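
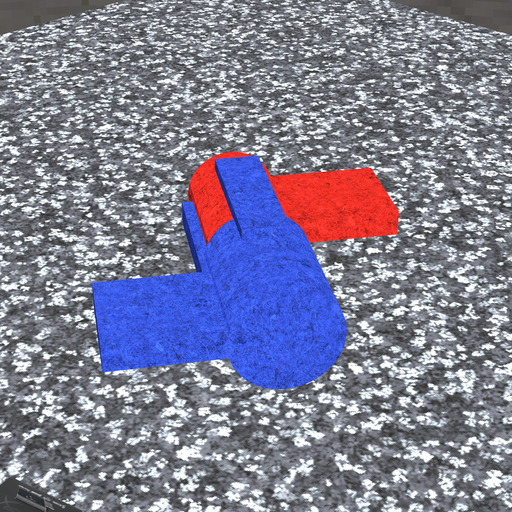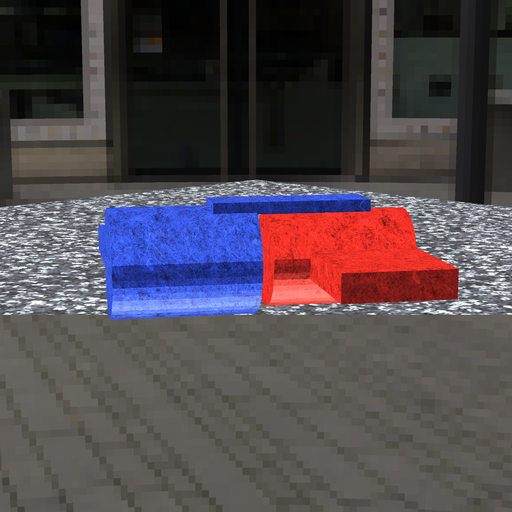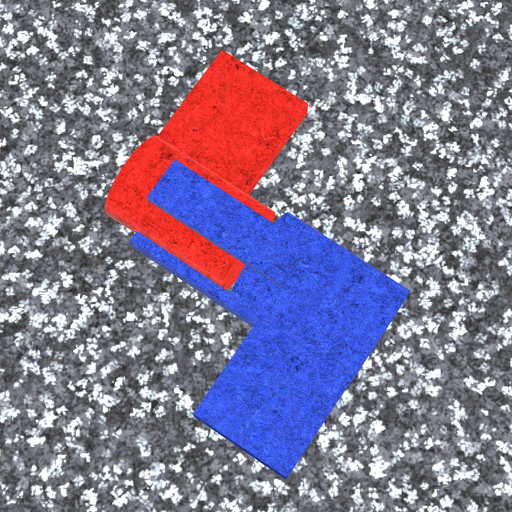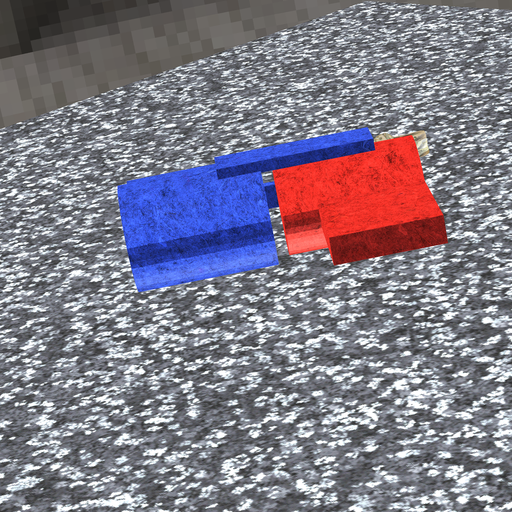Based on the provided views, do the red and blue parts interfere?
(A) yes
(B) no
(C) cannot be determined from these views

(B) no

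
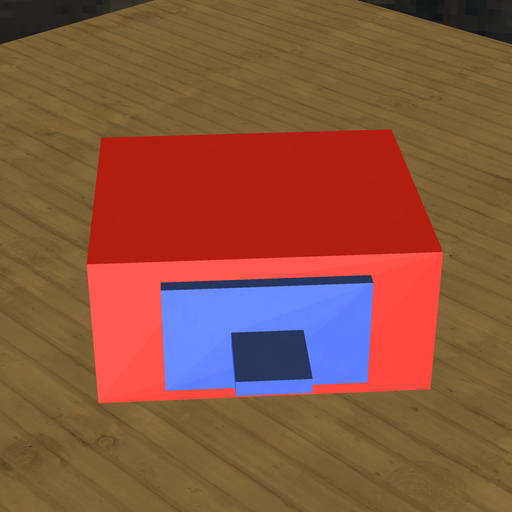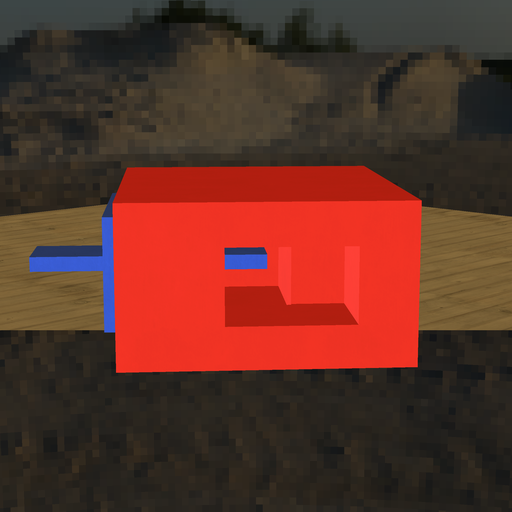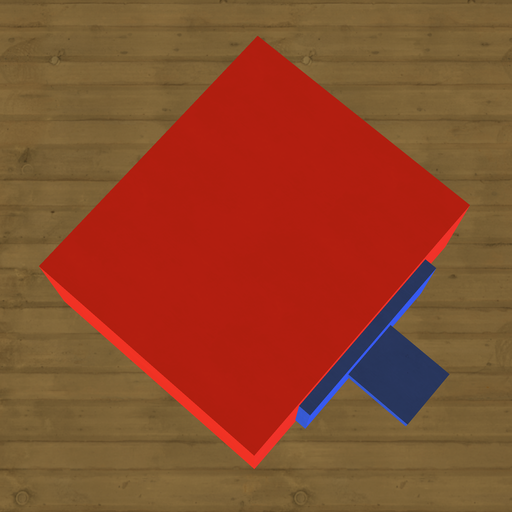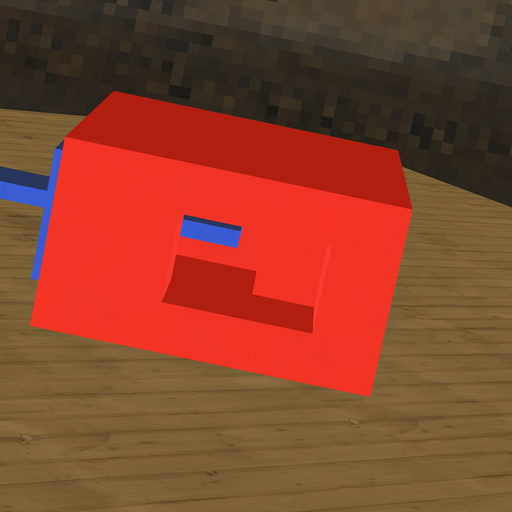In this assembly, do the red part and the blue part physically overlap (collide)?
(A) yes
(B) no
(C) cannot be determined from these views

(B) no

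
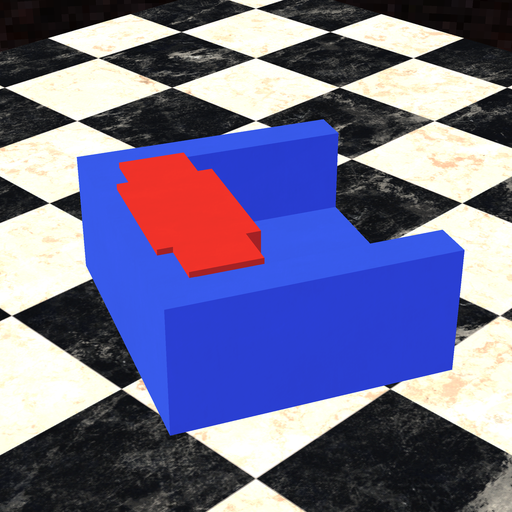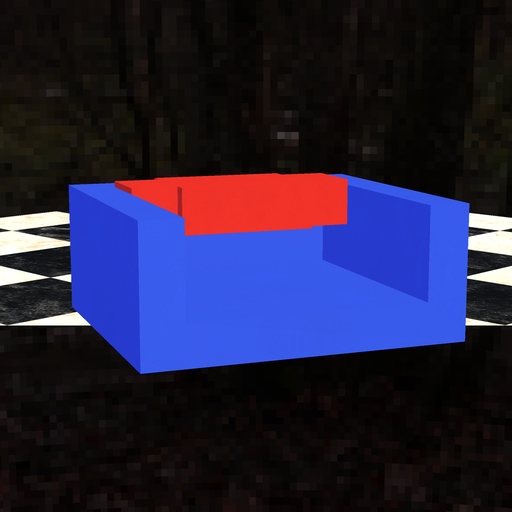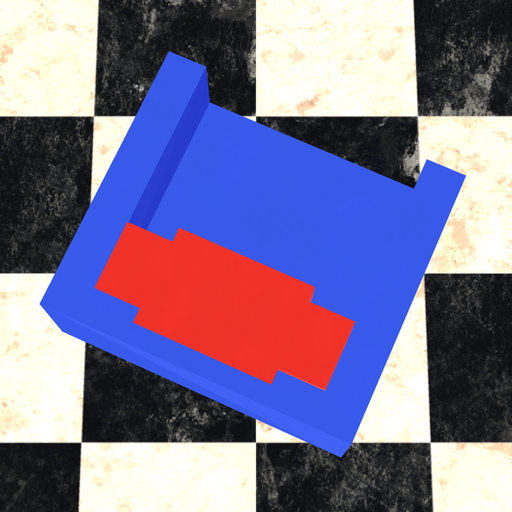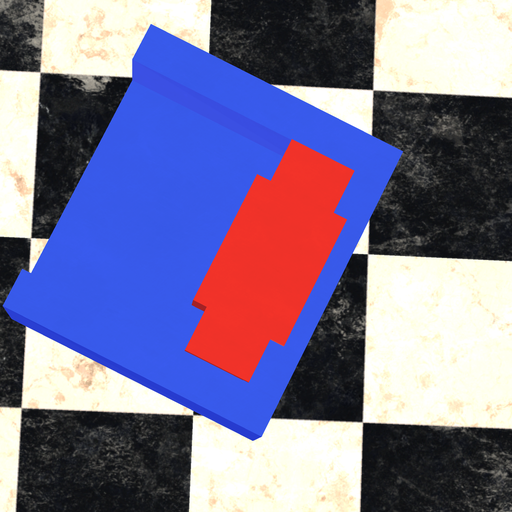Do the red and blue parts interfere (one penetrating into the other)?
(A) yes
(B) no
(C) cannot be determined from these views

(A) yes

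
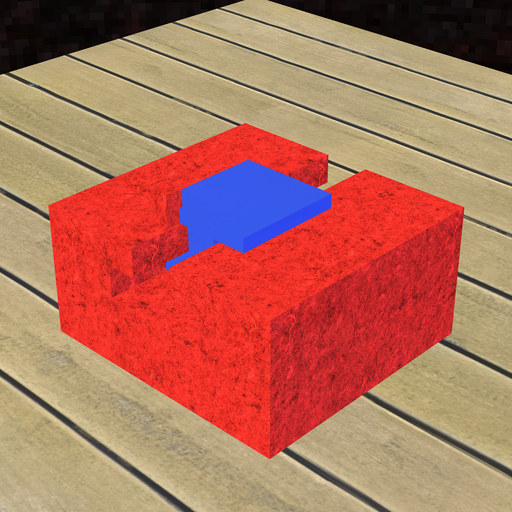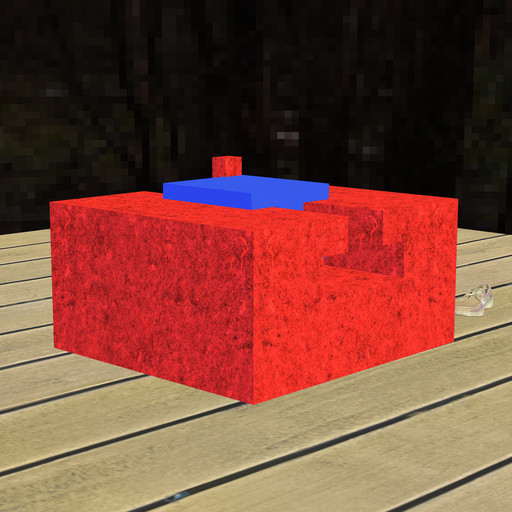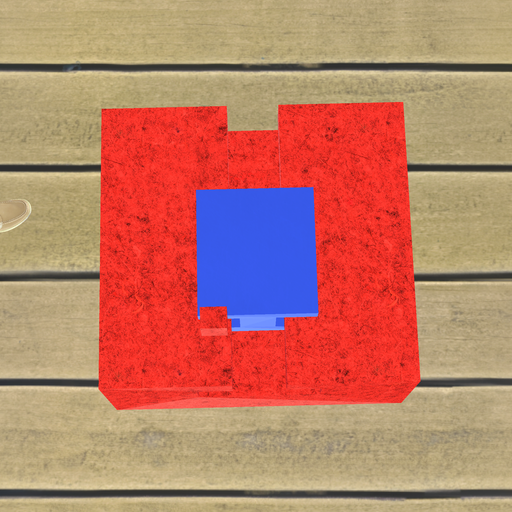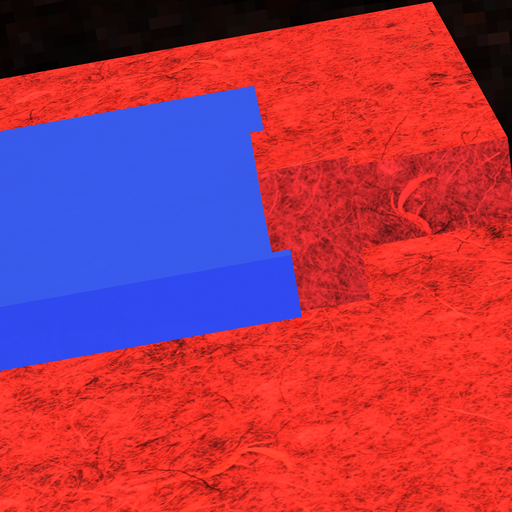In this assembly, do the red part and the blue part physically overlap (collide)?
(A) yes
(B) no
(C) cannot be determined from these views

(A) yes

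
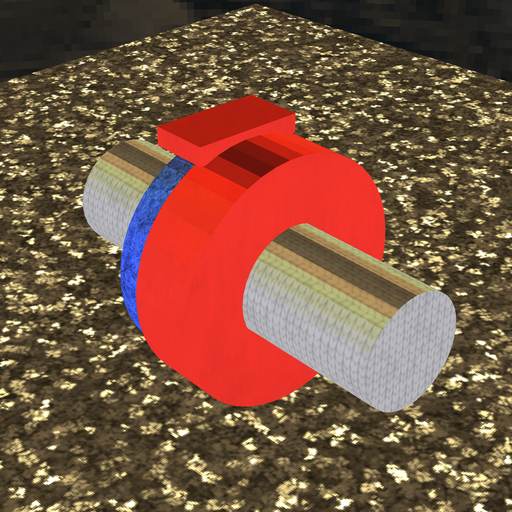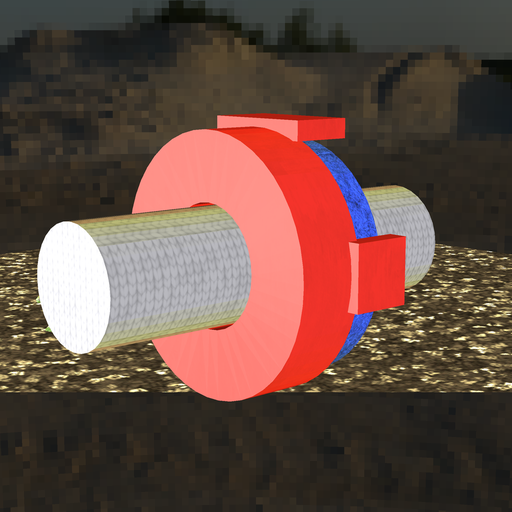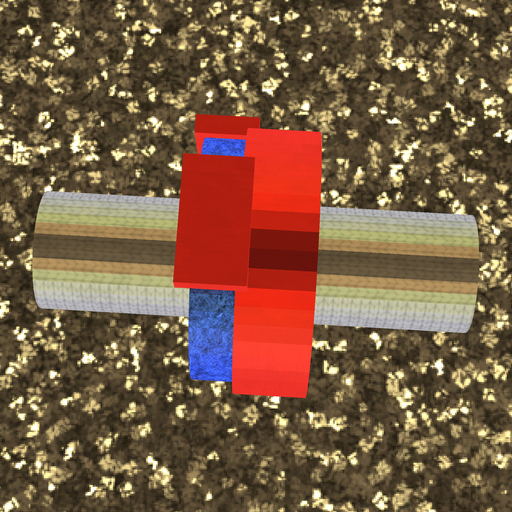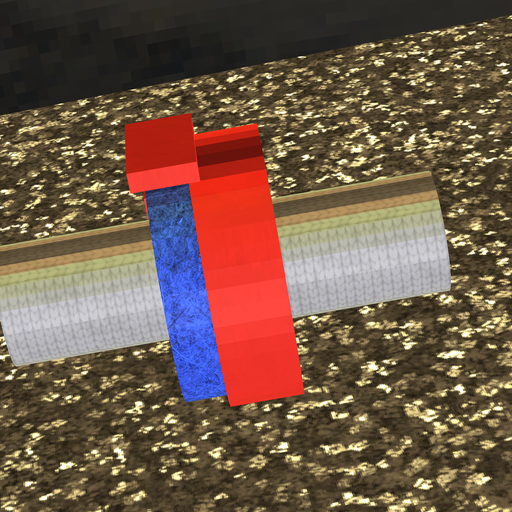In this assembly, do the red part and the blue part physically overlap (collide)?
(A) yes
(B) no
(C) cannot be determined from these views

(A) yes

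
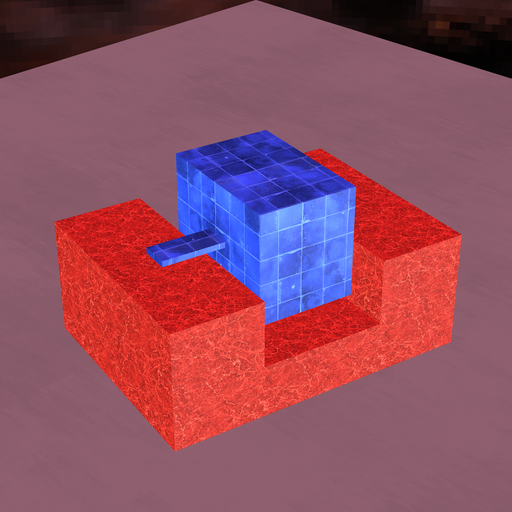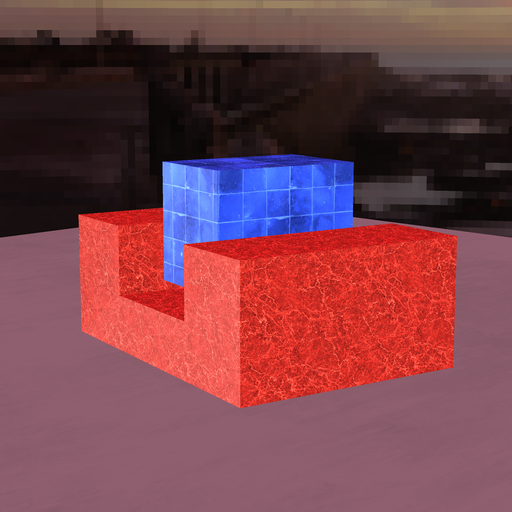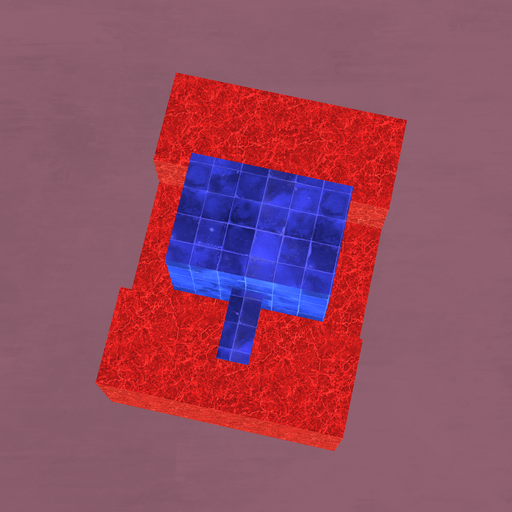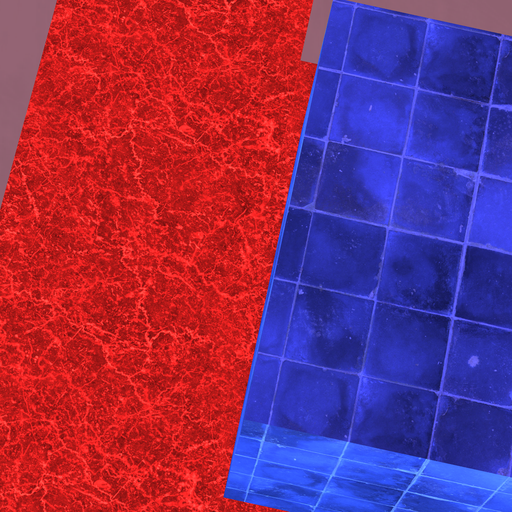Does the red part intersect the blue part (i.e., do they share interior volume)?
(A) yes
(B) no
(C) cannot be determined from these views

(B) no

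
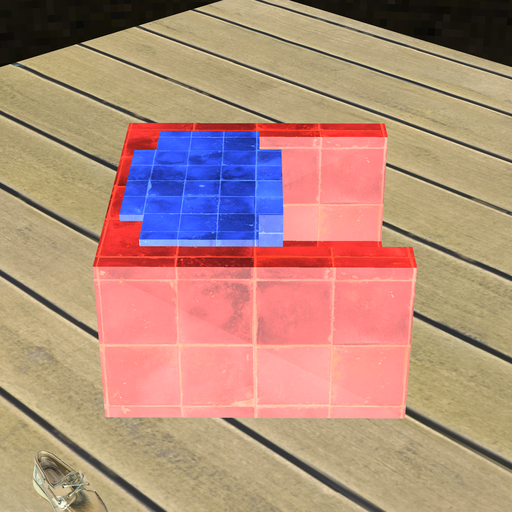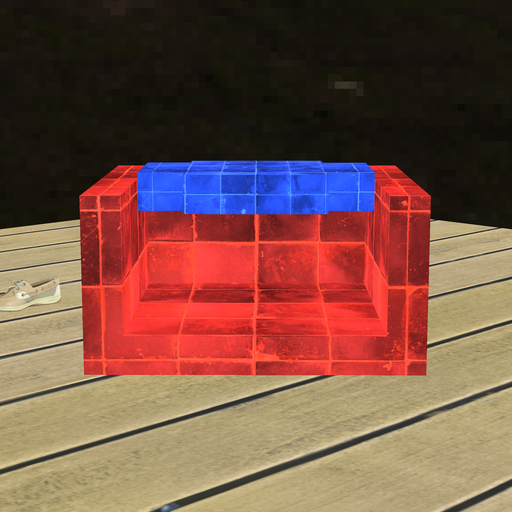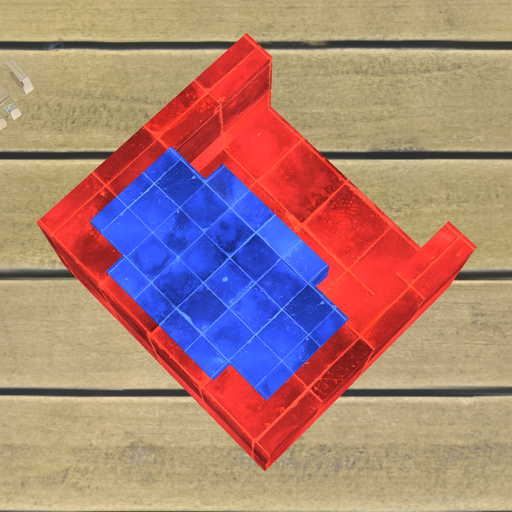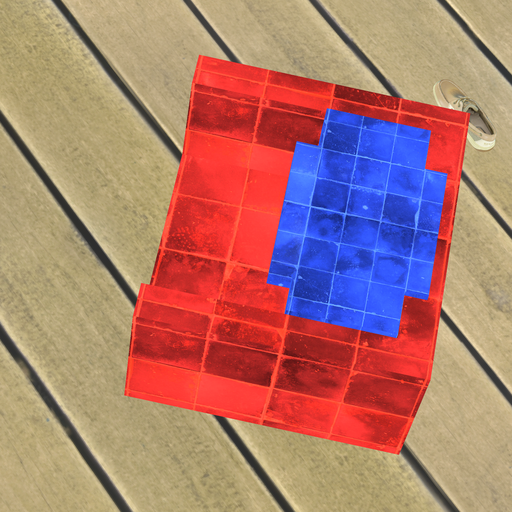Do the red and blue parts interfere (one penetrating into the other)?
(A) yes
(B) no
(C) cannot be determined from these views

(A) yes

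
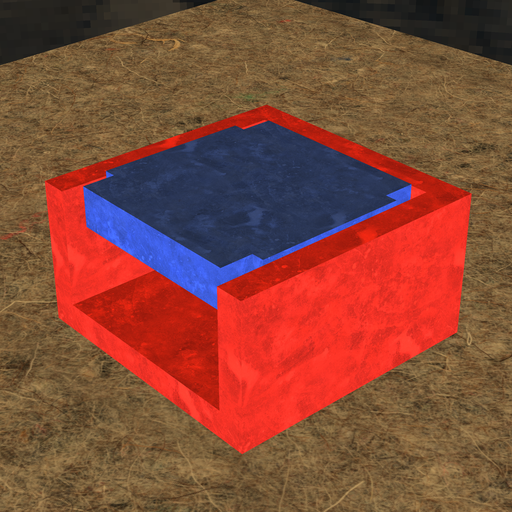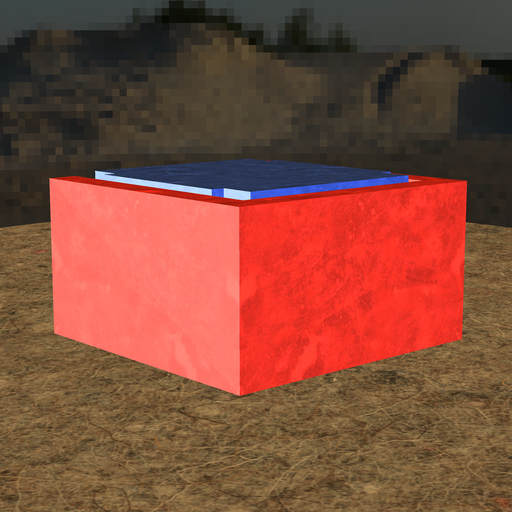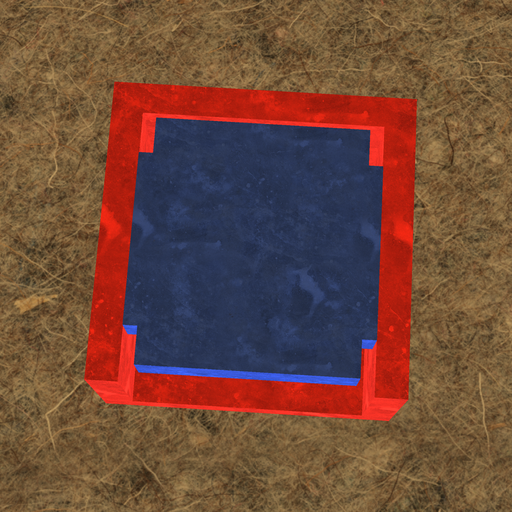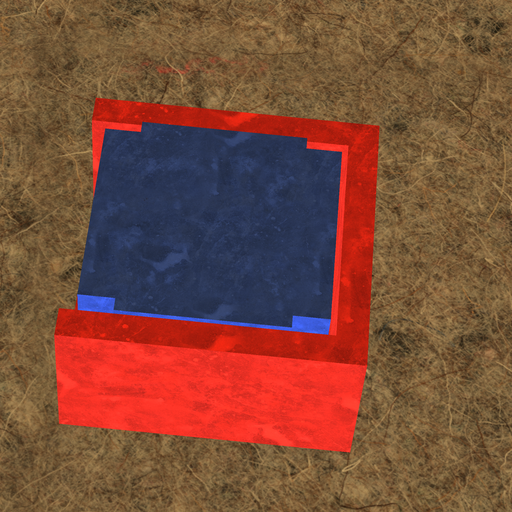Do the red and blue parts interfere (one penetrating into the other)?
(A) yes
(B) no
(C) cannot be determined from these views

(B) no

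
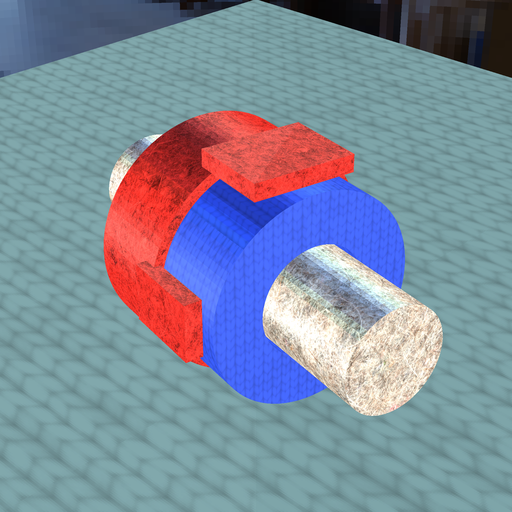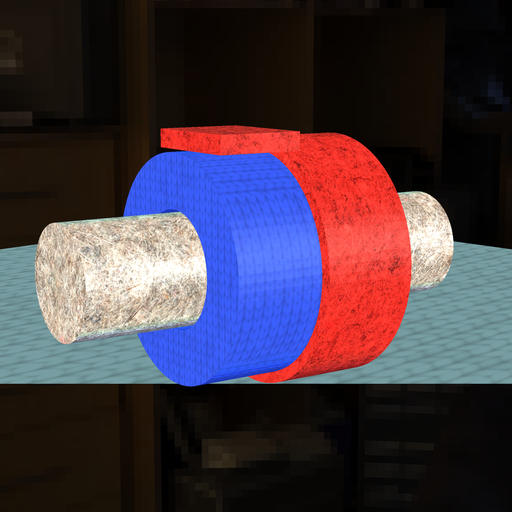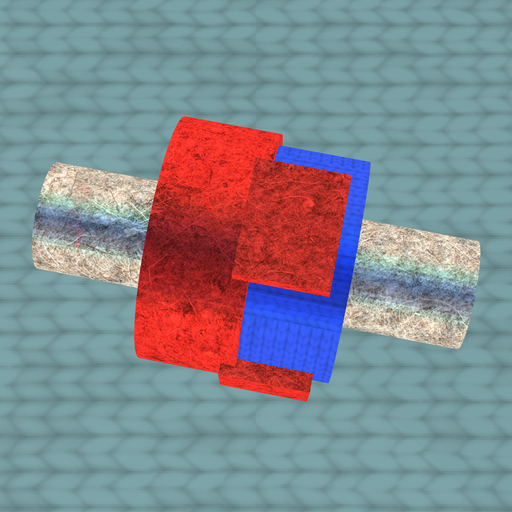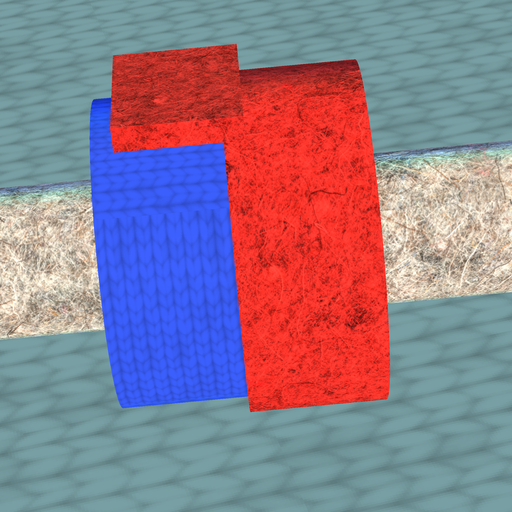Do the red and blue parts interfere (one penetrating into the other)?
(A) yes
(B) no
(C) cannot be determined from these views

(A) yes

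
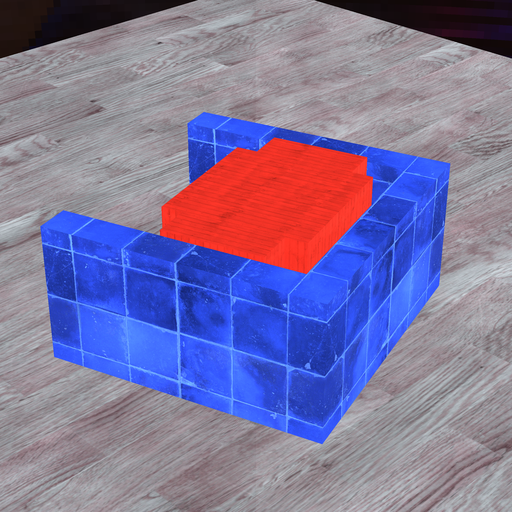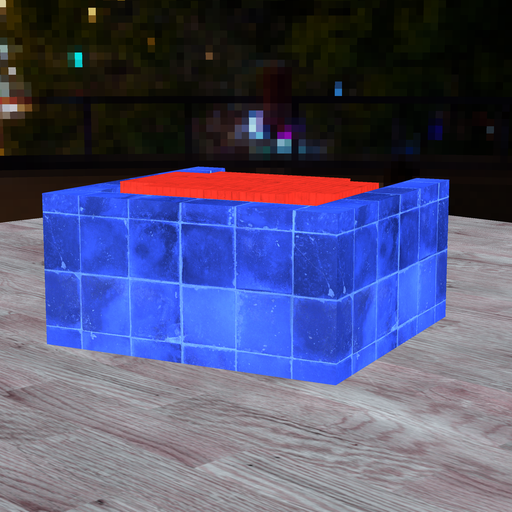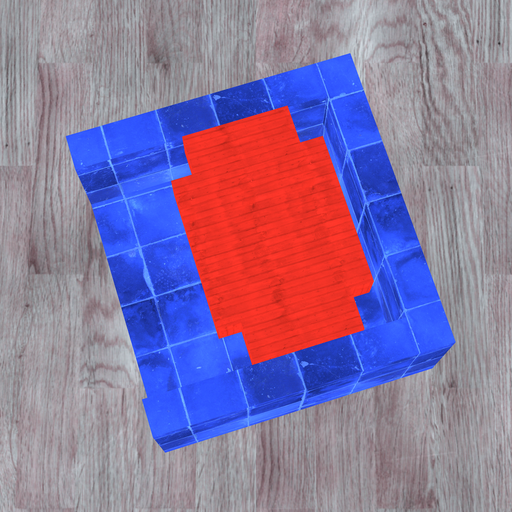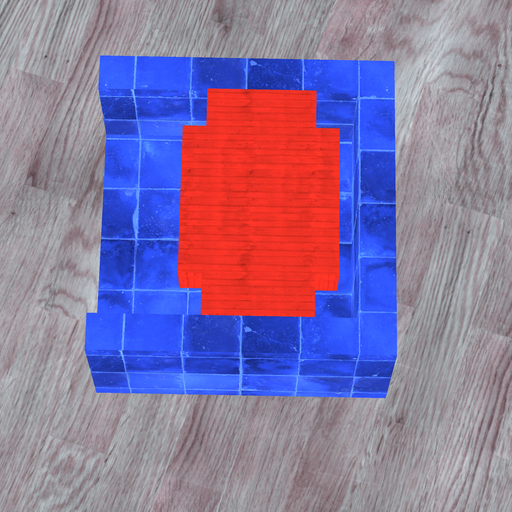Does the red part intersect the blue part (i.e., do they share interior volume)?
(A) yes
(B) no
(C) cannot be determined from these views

(B) no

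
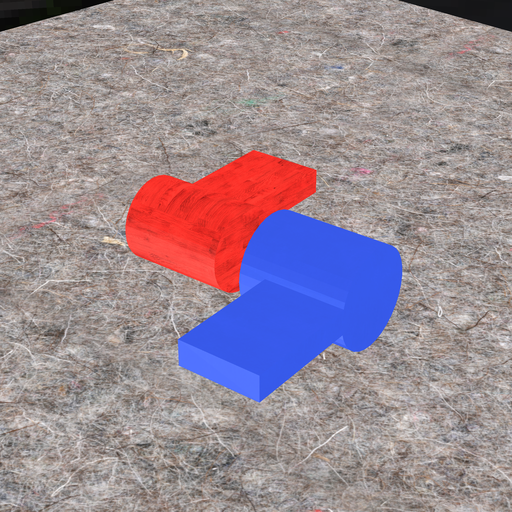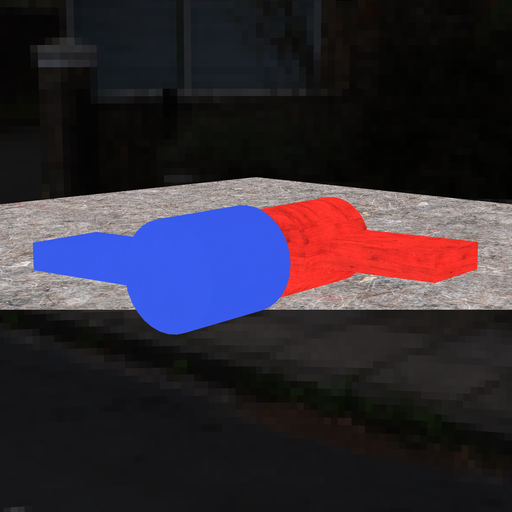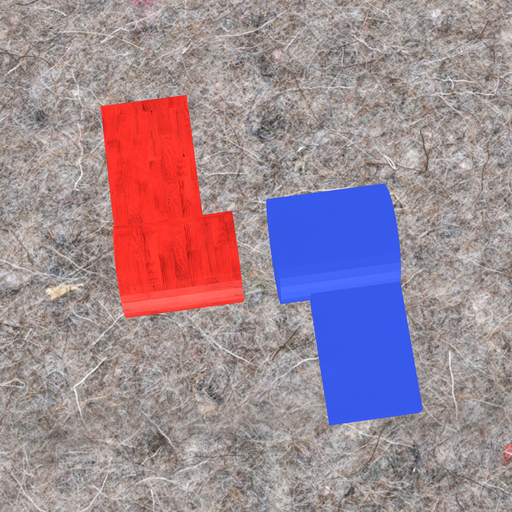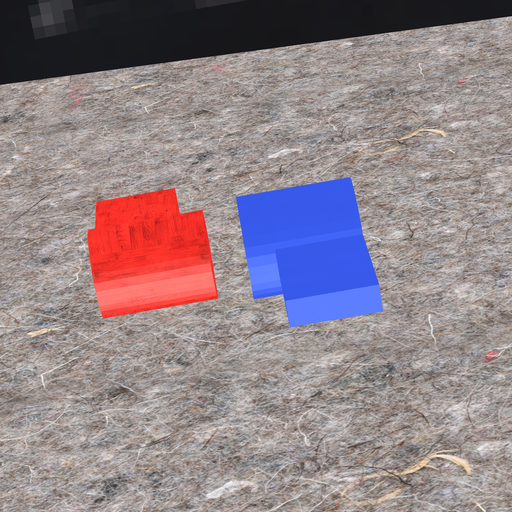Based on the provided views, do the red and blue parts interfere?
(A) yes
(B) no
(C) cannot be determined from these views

(B) no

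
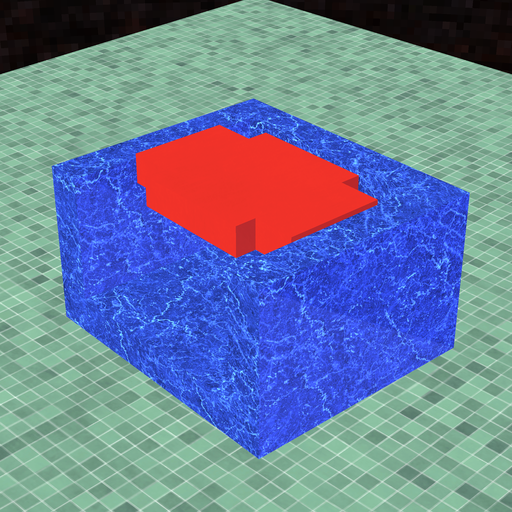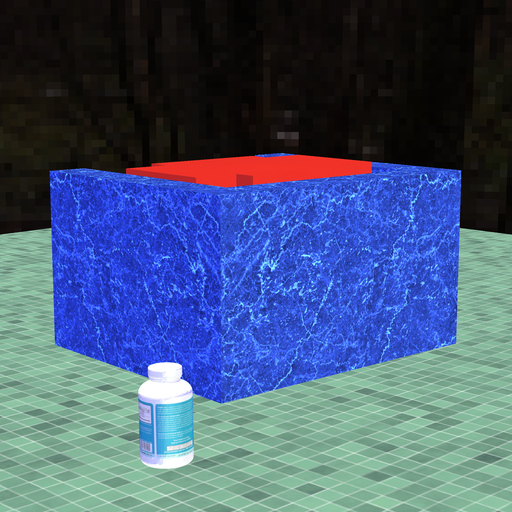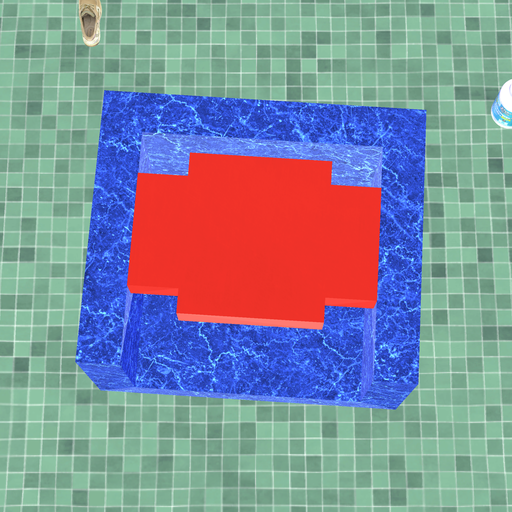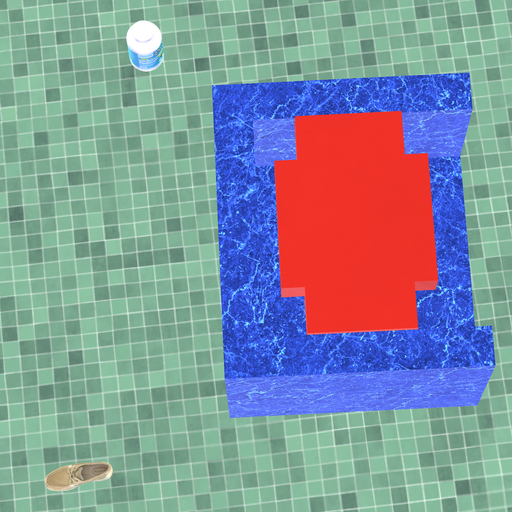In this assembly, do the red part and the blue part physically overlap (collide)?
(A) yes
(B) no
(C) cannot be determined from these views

(B) no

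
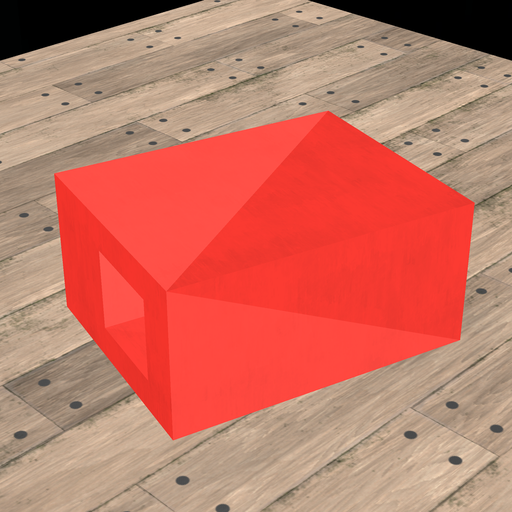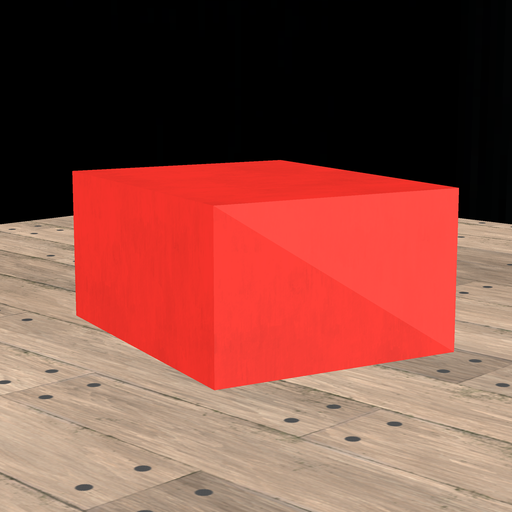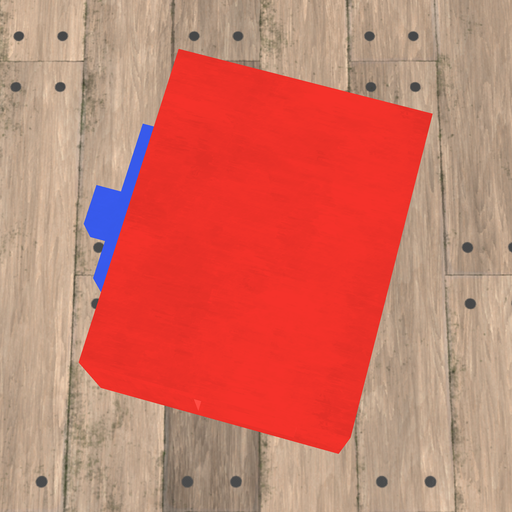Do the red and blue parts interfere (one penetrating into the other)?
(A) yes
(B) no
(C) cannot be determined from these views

(C) cannot be determined from these views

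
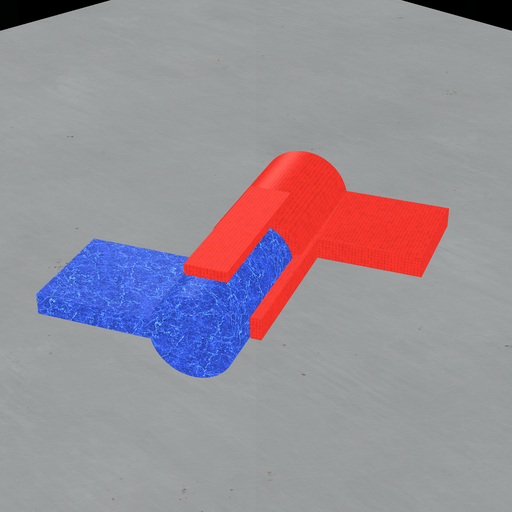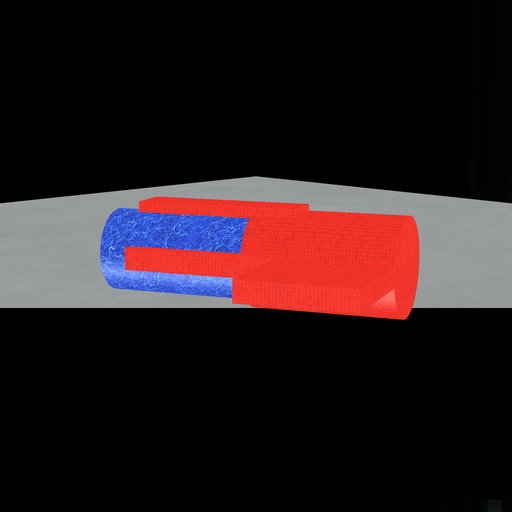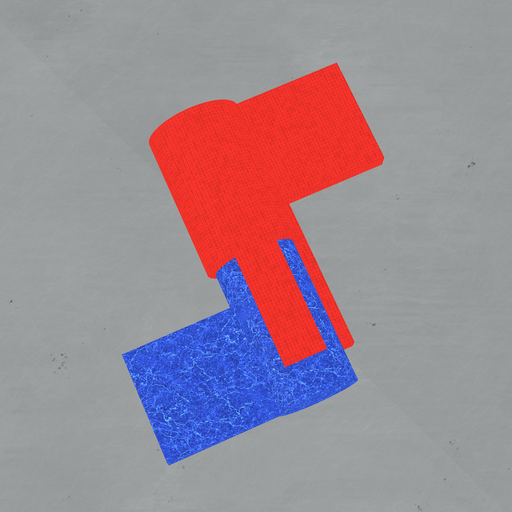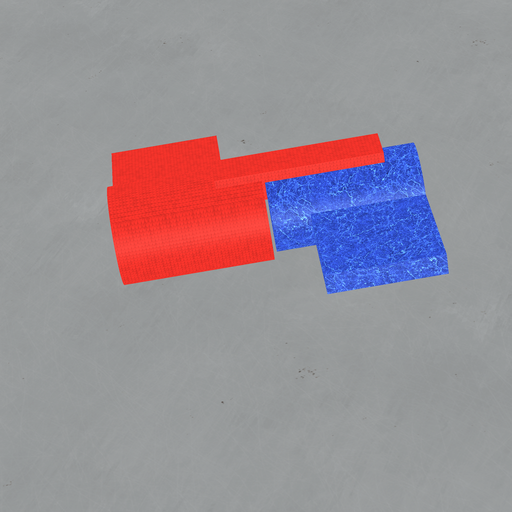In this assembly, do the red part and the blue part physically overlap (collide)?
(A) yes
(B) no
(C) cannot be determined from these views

(B) no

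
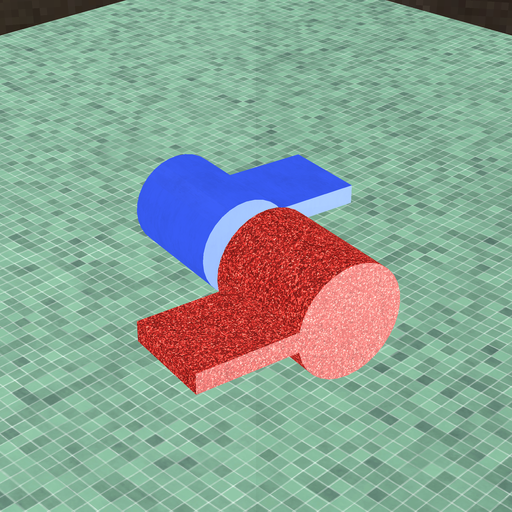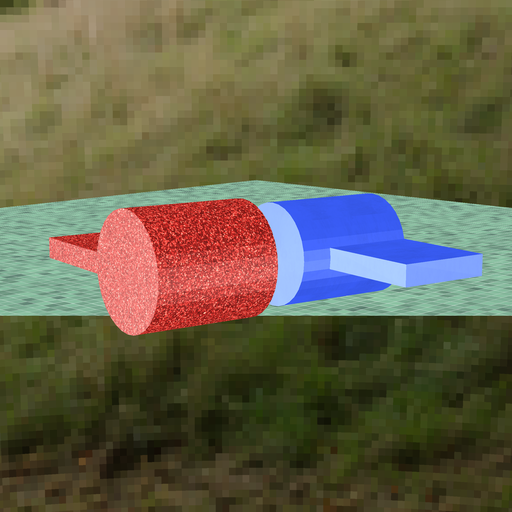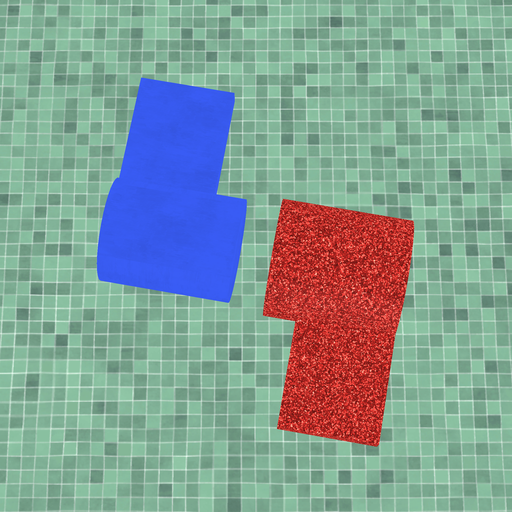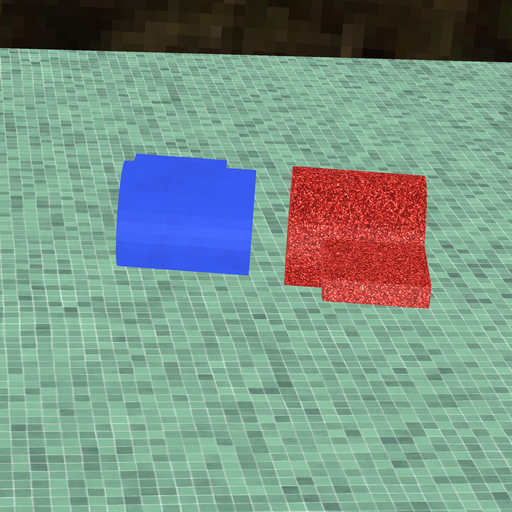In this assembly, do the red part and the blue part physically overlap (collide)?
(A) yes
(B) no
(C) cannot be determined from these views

(B) no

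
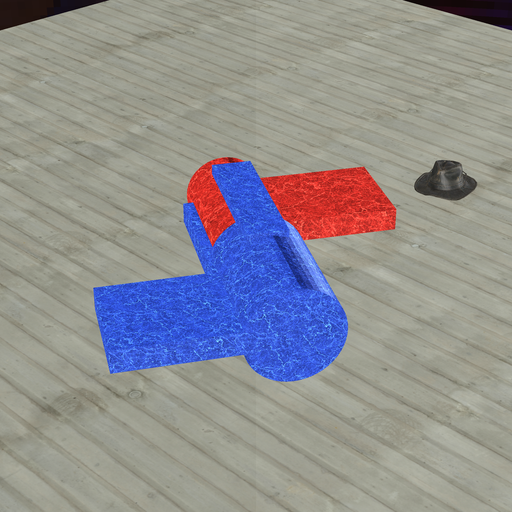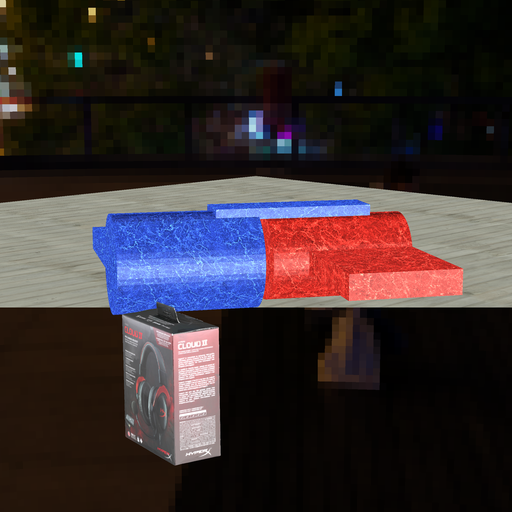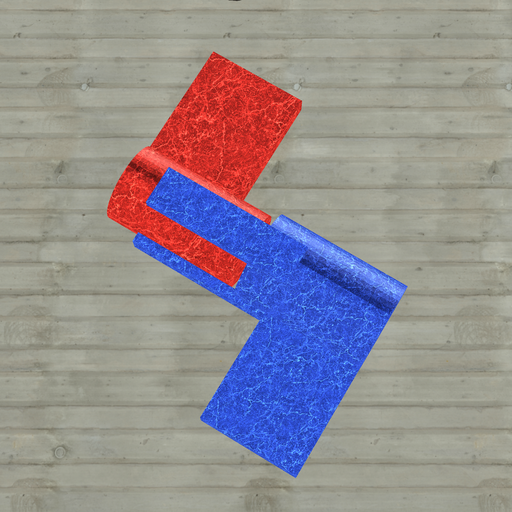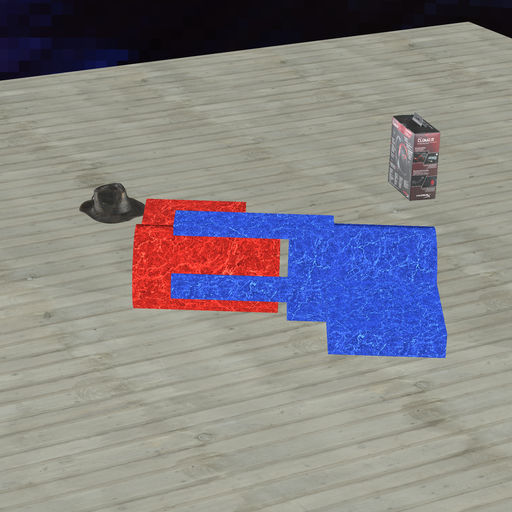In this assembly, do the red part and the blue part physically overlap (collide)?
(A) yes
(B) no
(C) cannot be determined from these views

(B) no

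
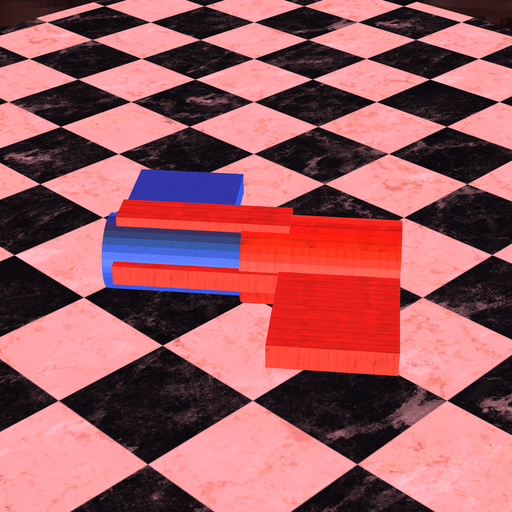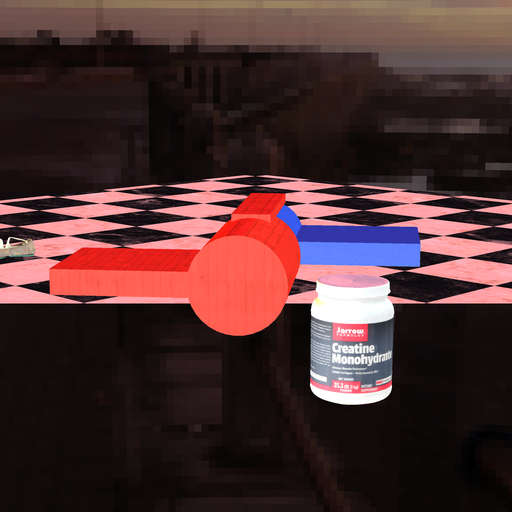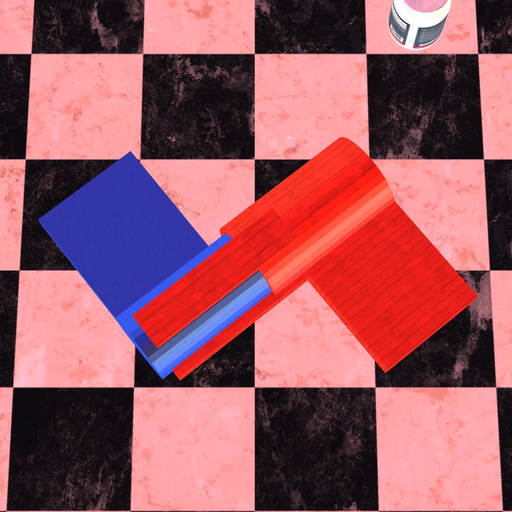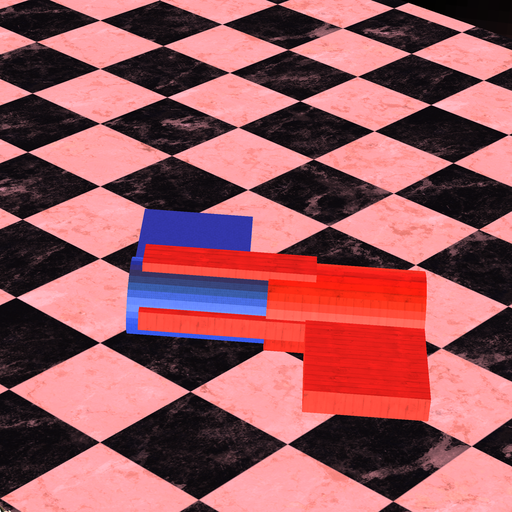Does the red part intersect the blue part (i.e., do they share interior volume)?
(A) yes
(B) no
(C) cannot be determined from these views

(A) yes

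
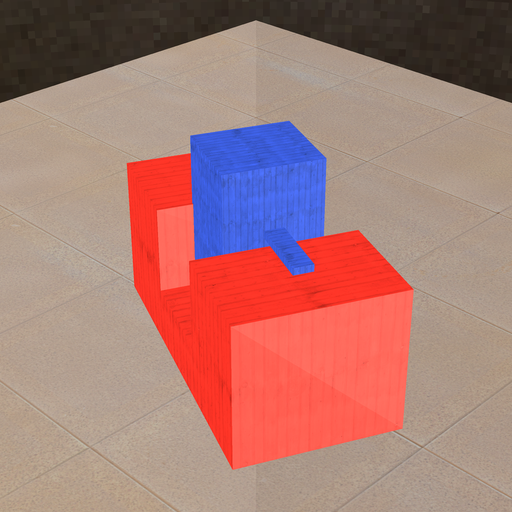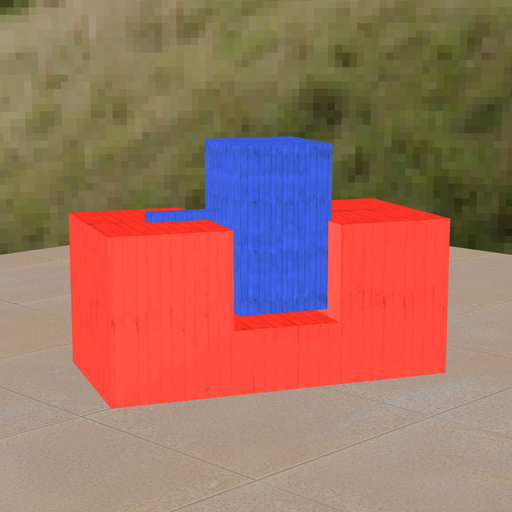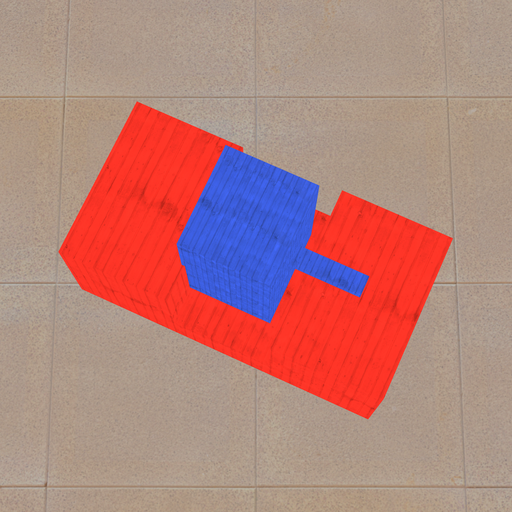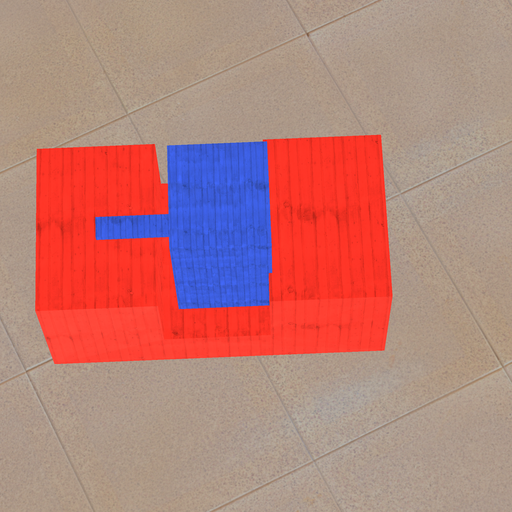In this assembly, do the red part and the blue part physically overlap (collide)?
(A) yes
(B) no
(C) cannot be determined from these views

(A) yes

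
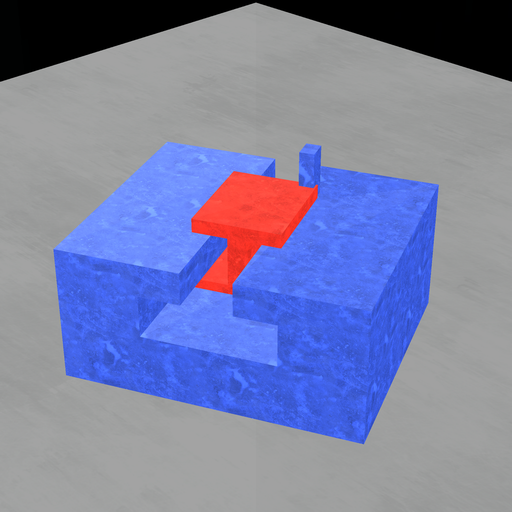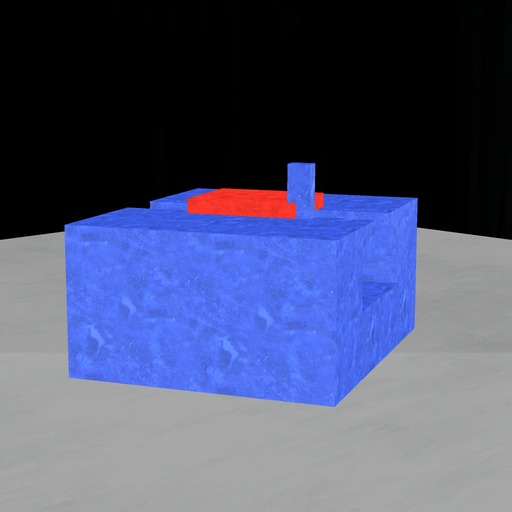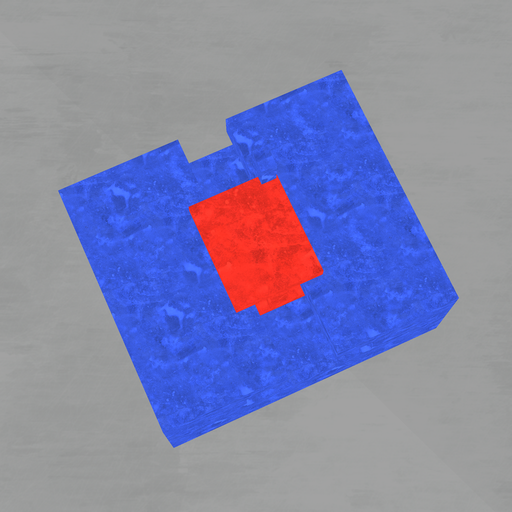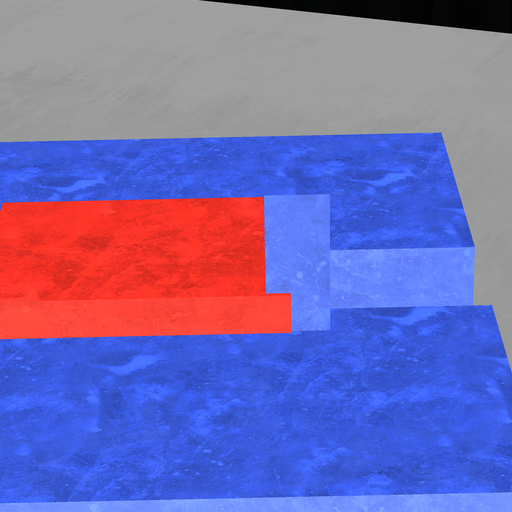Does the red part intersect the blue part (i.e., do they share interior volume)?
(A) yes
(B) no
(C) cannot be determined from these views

(A) yes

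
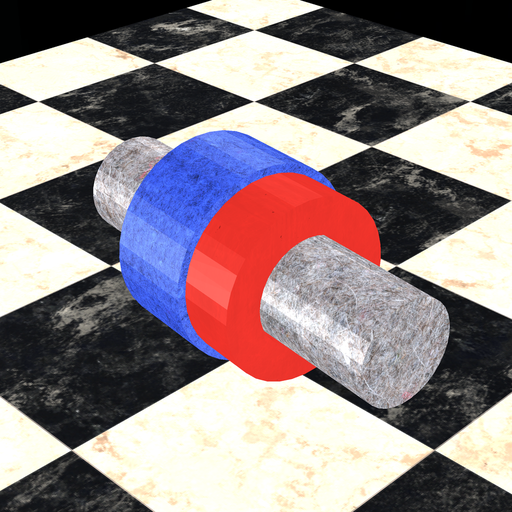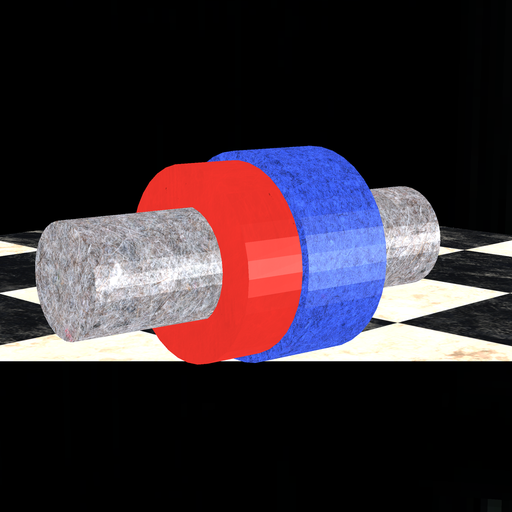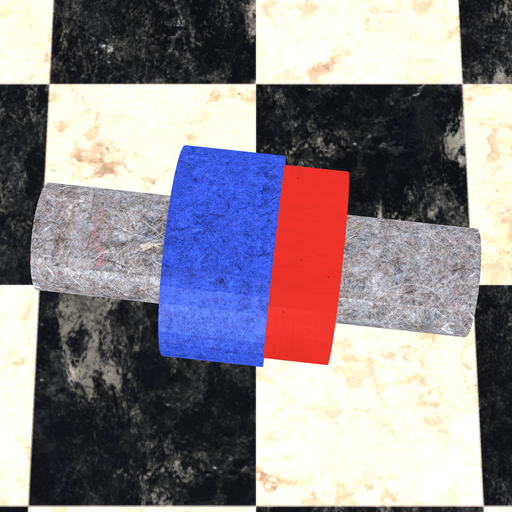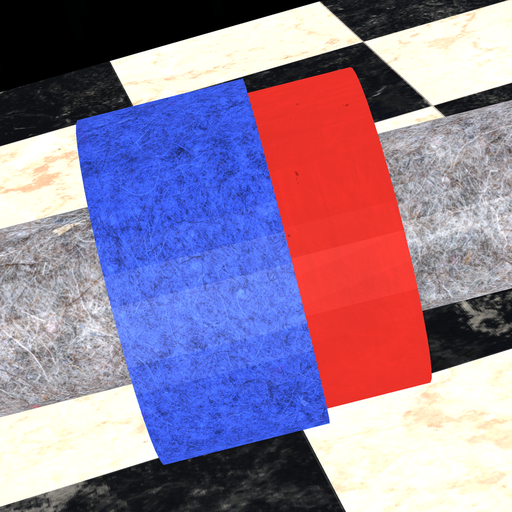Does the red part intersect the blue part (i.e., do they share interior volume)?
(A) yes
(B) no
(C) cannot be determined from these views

(A) yes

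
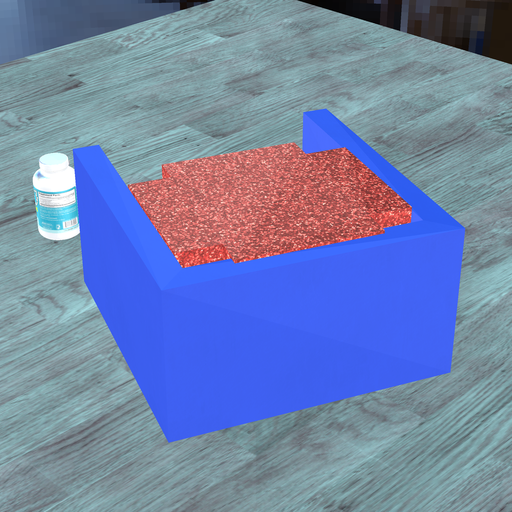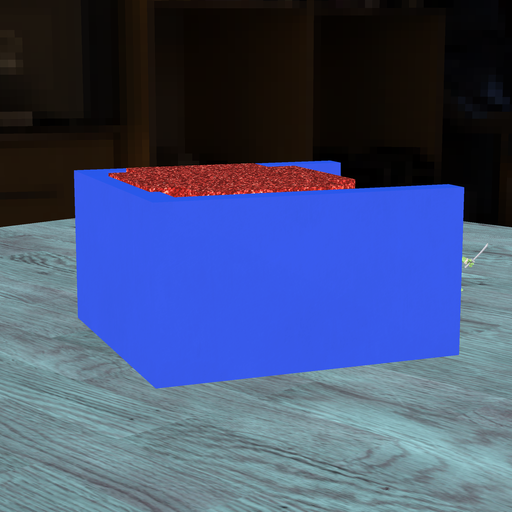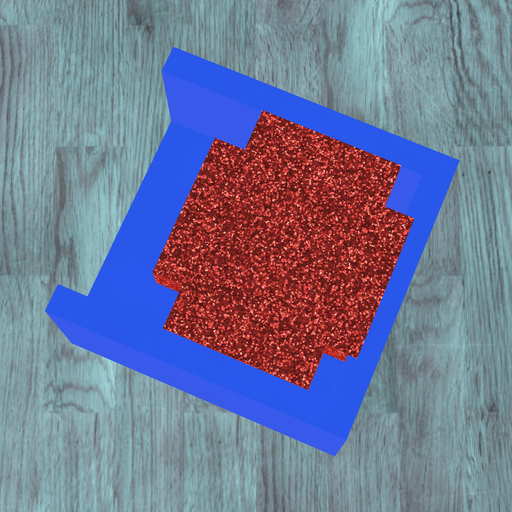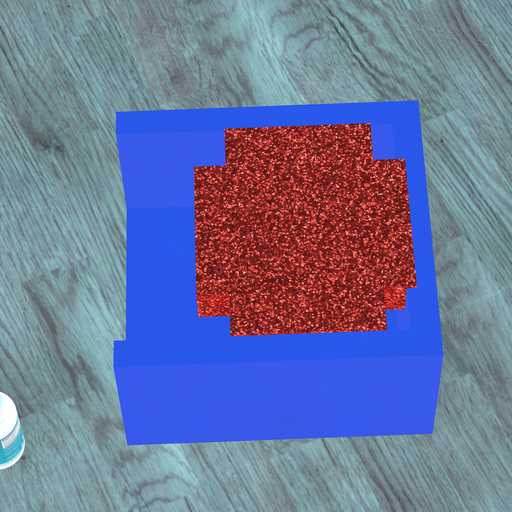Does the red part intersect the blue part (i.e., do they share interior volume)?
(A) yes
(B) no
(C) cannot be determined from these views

(A) yes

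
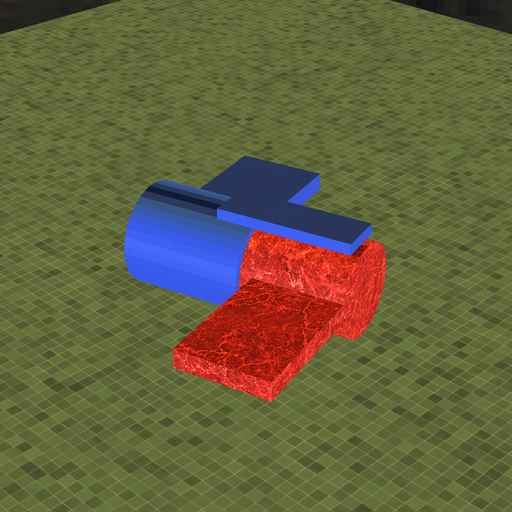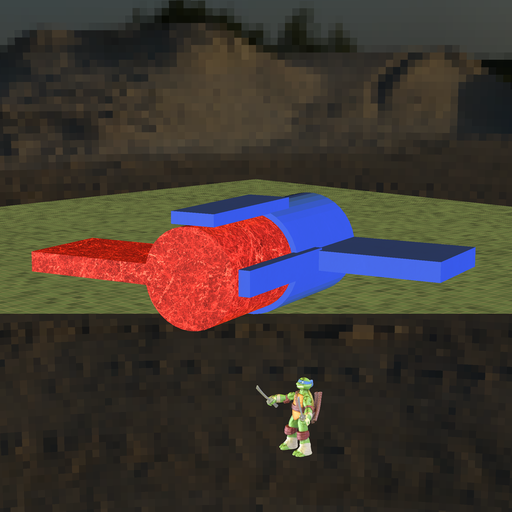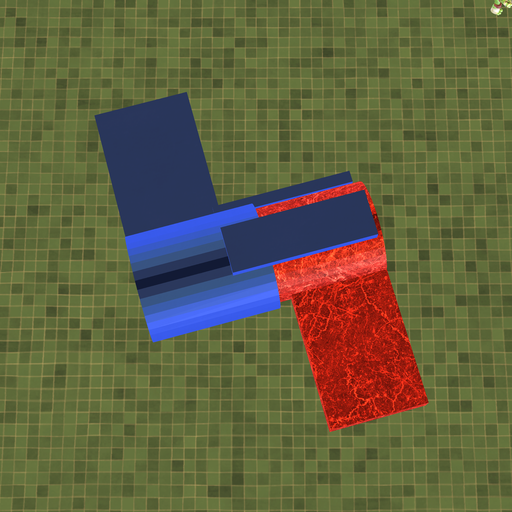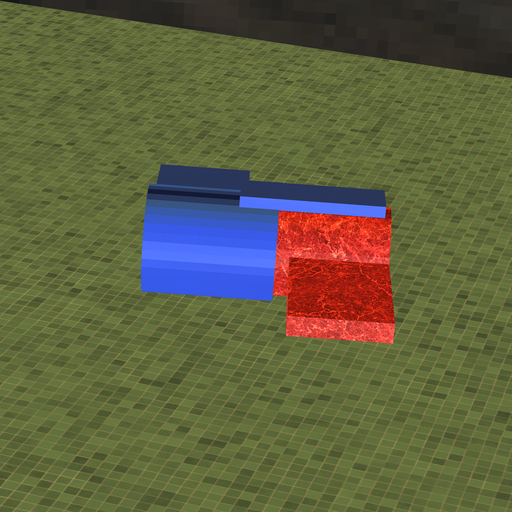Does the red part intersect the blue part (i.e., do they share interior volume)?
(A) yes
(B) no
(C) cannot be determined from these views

(A) yes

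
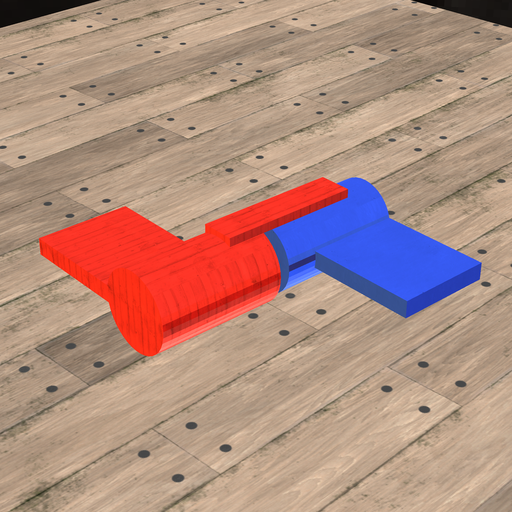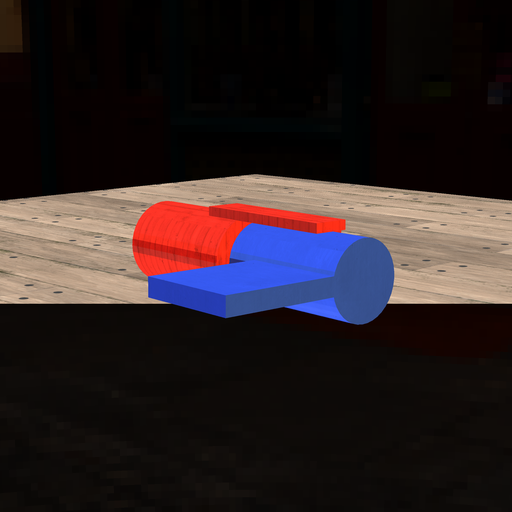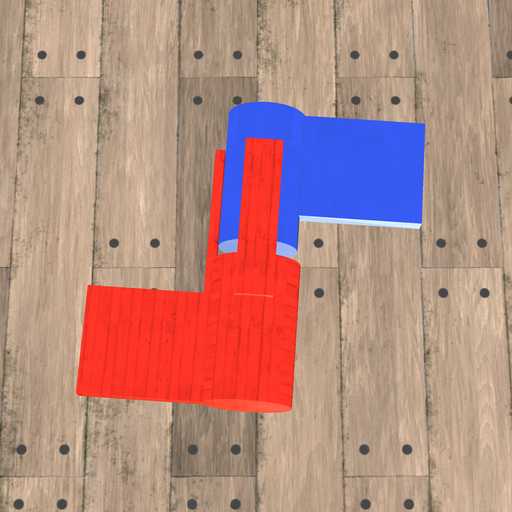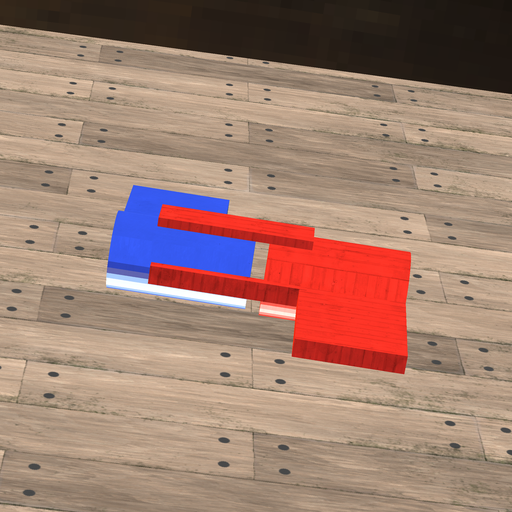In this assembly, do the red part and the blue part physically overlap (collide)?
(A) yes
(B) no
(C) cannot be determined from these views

(B) no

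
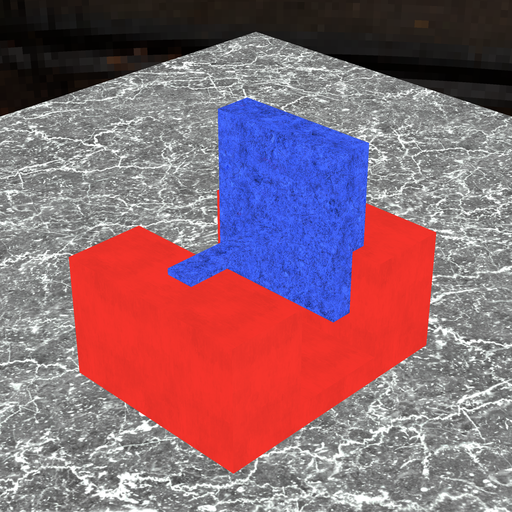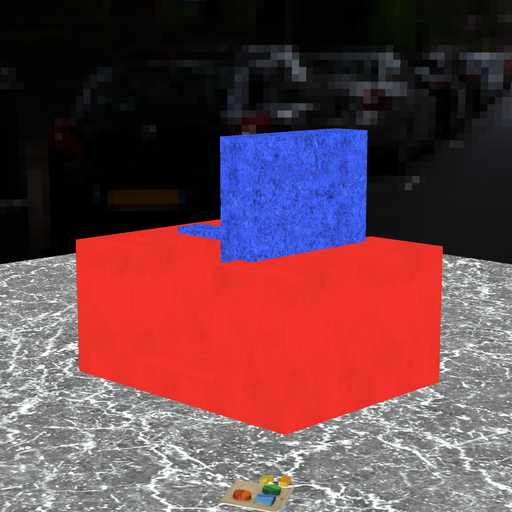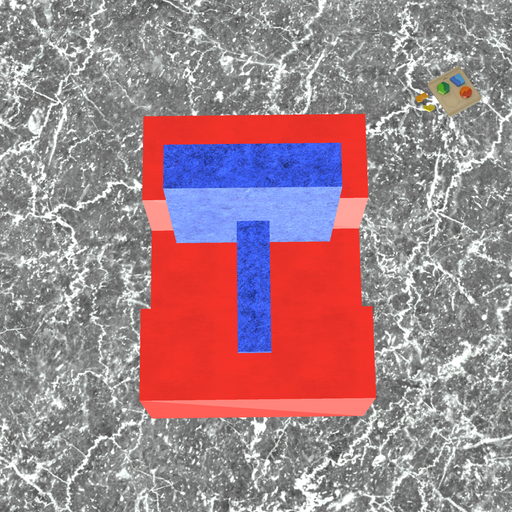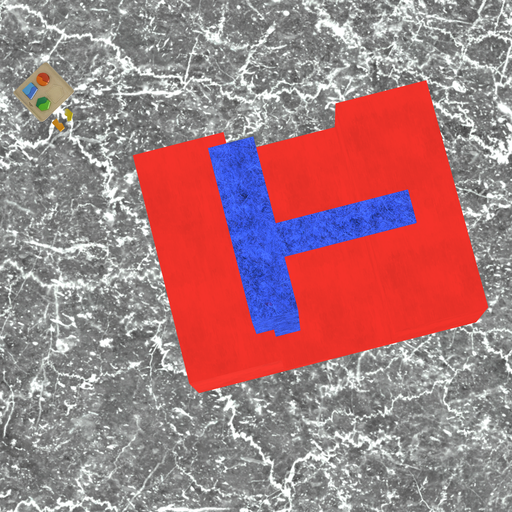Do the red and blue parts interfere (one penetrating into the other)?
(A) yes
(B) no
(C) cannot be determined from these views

(A) yes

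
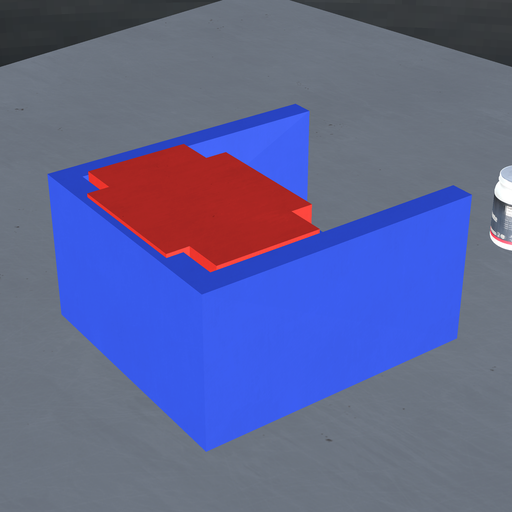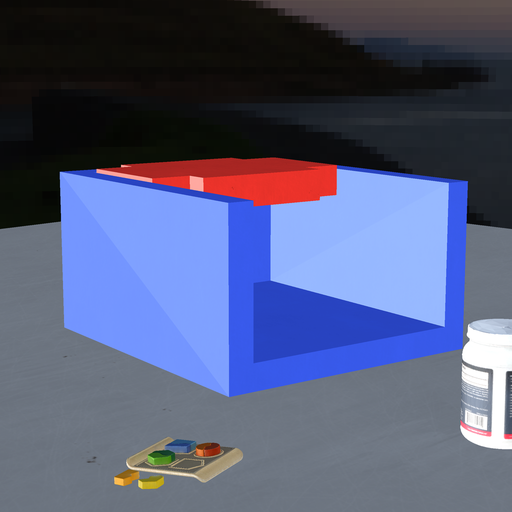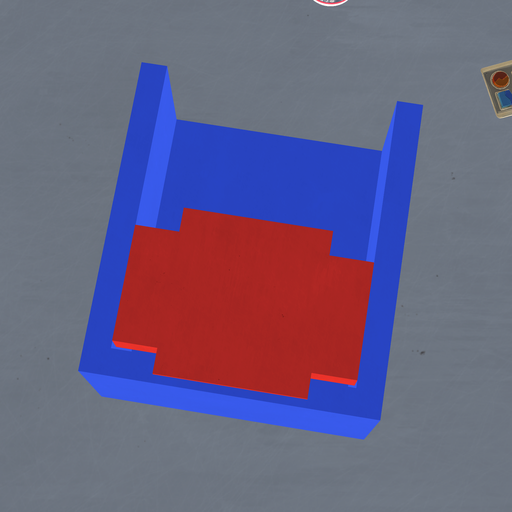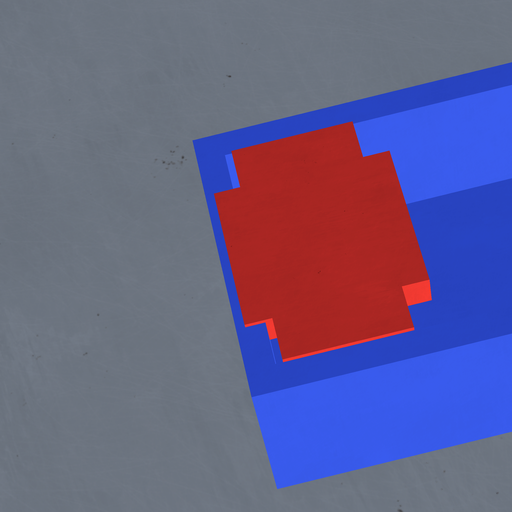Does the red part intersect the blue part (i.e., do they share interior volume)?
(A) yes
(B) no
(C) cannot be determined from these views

(A) yes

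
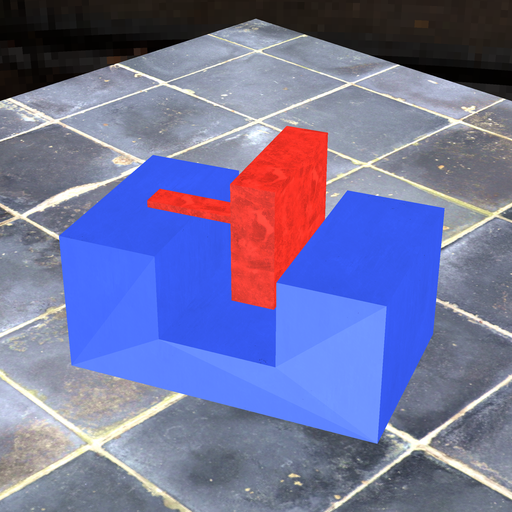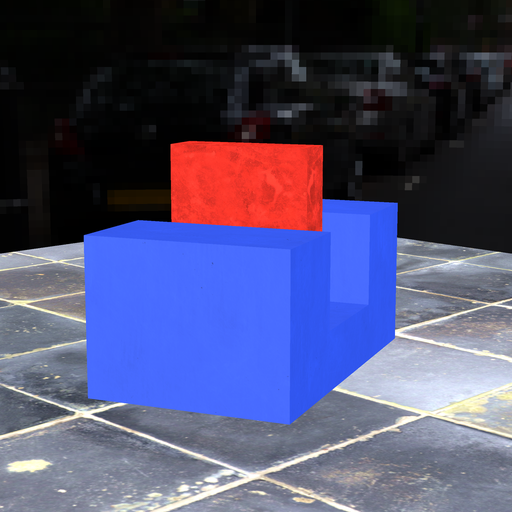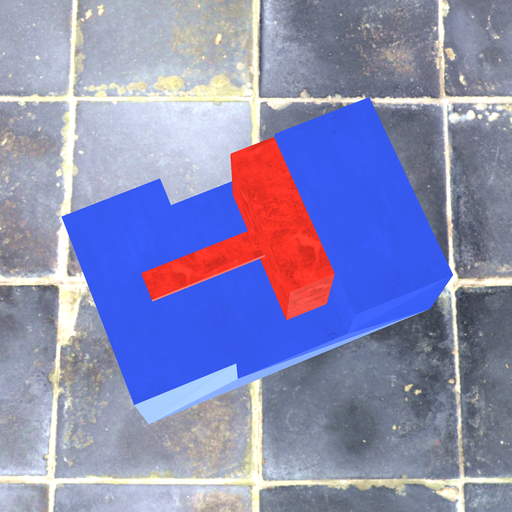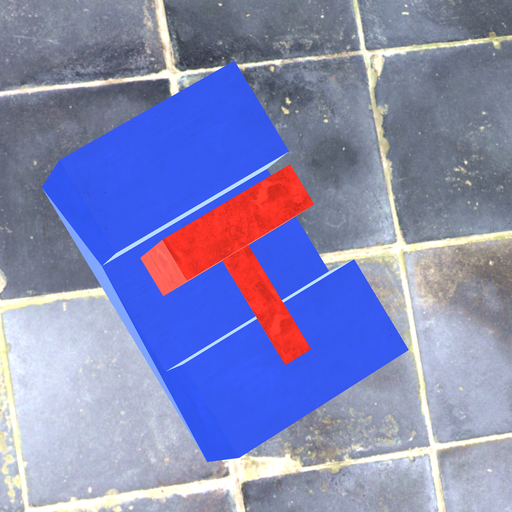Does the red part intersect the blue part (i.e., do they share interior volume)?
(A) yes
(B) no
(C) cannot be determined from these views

(B) no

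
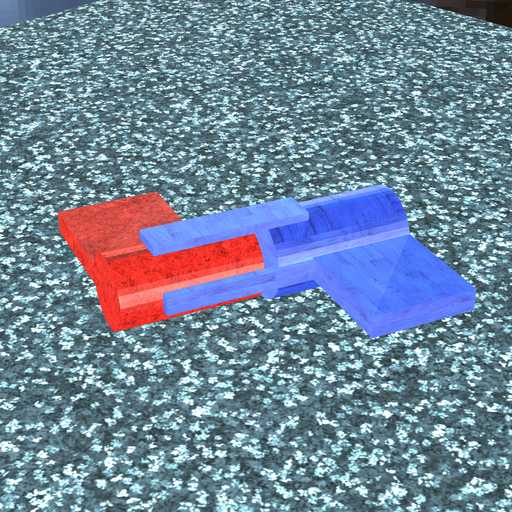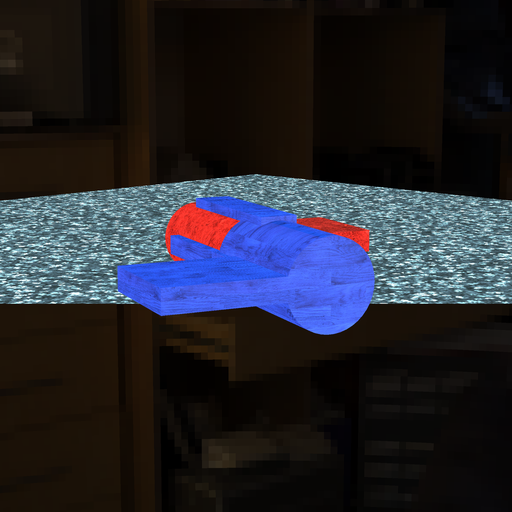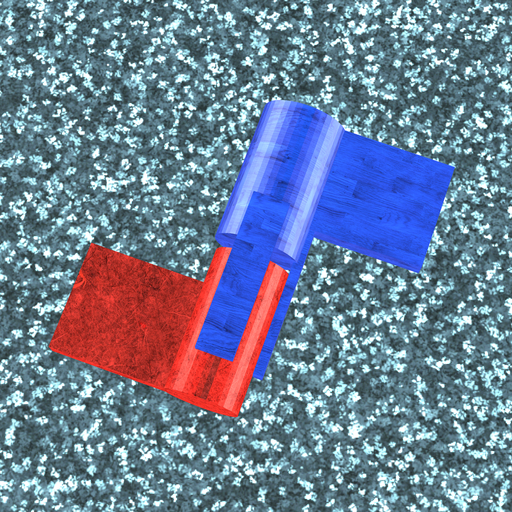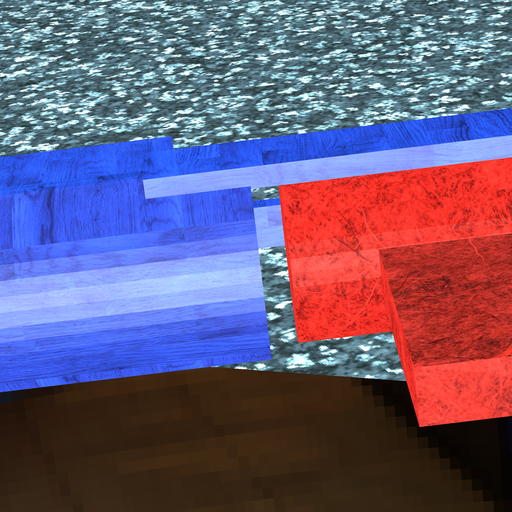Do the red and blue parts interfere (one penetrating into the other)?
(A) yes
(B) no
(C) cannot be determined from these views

(B) no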